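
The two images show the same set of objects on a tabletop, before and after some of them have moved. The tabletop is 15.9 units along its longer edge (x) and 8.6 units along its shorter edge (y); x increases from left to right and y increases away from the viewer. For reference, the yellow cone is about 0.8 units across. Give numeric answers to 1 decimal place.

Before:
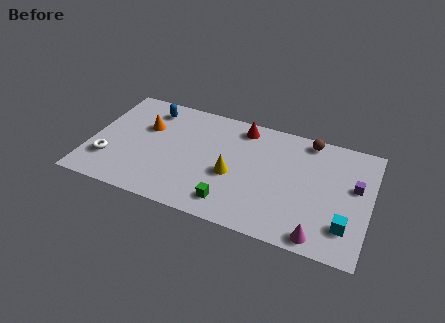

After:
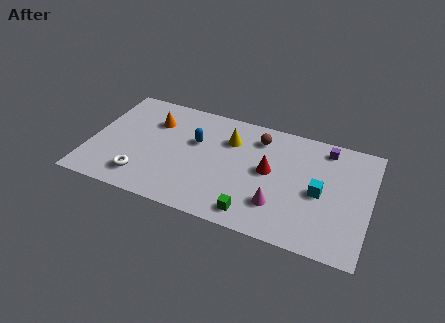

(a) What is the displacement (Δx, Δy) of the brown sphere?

(-2.8, -0.8)

The brown sphere started near (12.2, 7.7) and ended near (9.4, 6.9).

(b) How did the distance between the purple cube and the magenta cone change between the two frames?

+1.1

Before: roughly 4.5 units apart; after: 5.6. That's 1.1 units further apart.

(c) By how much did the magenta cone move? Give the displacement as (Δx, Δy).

(-2.4, 1.4)

From the two frames, the magenta cone sits at roughly (13.3, 0.9) before and (10.9, 2.3) after.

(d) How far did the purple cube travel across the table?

2.9

From (15.0, 5.1) to (13.2, 7.4), the purple cube covered √(1.8² + 2.3²) ≈ 2.9 units.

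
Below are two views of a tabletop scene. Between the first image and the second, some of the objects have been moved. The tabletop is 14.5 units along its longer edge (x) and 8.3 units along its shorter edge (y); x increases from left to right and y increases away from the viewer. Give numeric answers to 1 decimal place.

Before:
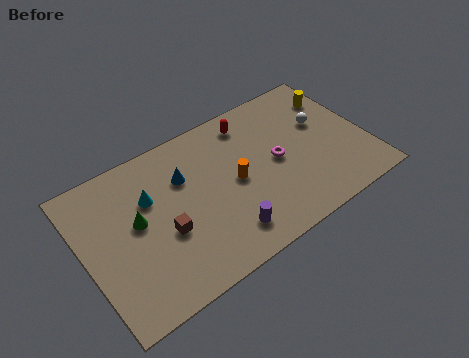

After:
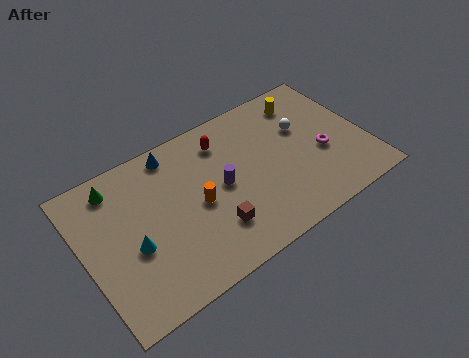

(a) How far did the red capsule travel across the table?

1.6

The red capsule was near (9.0, 7.0) before and (7.5, 6.6) after, so it travelled √(1.5² + 0.4²) ≈ 1.6 units.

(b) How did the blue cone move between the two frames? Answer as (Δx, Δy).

(-0.3, 1.6)

The blue cone started near (5.3, 5.7) and ended near (5.0, 7.3).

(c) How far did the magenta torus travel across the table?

2.4

From (9.9, 4.1) to (12.2, 3.4), the magenta torus covered √(2.3² + 0.7²) ≈ 2.4 units.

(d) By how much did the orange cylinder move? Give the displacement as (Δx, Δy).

(-2.0, -0.2)

The orange cylinder started near (7.7, 4.1) and ended near (5.7, 3.9).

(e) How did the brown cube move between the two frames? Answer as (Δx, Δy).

(2.3, -1.1)

The brown cube was at about (3.9, 3.3) and moved to about (6.2, 2.2).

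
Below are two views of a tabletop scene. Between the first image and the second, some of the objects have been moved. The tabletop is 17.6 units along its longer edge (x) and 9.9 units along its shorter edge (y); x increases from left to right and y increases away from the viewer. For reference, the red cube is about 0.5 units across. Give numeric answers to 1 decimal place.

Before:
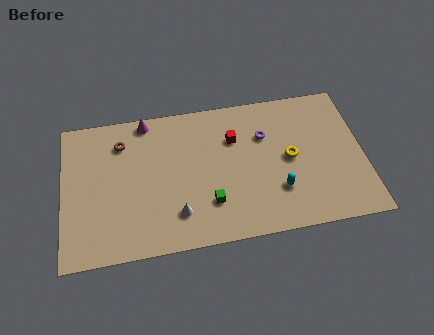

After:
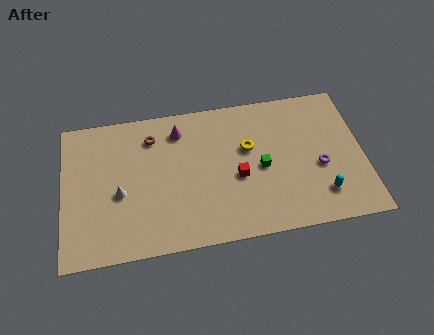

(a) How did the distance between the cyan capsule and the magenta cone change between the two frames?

+0.3

The distance was about 9.7 in the first image and 10.0 in the second, so they moved 0.3 units further apart.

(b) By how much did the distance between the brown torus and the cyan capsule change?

+1.0

The distance was about 10.2 in the first image and 11.2 in the second, so they moved 1.0 units further apart.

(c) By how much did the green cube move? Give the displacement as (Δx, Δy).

(3.1, 1.9)

The green cube was at about (8.5, 2.7) and moved to about (11.6, 4.6).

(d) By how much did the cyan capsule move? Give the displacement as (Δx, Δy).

(2.5, -0.7)

The cyan capsule was at about (12.5, 2.9) and moved to about (15.0, 2.2).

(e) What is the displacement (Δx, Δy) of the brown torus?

(1.8, 0.1)

The brown torus was at about (3.5, 7.7) and moved to about (5.3, 7.8).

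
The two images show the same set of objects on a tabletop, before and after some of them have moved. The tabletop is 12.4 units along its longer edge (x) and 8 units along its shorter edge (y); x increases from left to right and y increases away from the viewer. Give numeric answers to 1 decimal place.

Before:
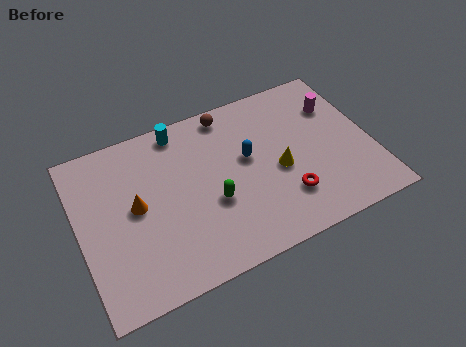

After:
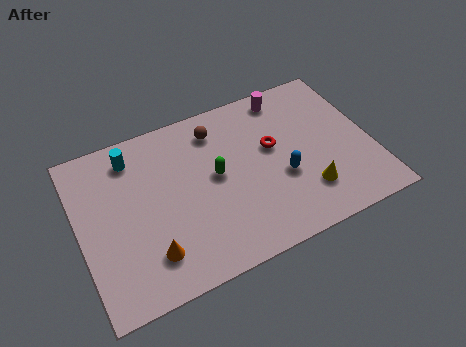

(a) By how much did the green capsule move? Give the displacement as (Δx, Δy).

(0.3, 1.2)

The green capsule started near (5.5, 3.1) and ended near (5.8, 4.3).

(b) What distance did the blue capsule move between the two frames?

2.0

The blue capsule was near (7.2, 4.6) before and (8.5, 3.1) after, so it travelled √(1.3² + 1.5²) ≈ 2.0 units.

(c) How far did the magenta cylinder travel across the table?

2.4

From (11.2, 5.7) to (9.2, 7.0), the magenta cylinder covered √(2.0² + 1.3²) ≈ 2.4 units.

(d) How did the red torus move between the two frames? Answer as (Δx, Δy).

(-0.2, 2.6)

The red torus was at about (8.5, 2.1) and moved to about (8.3, 4.7).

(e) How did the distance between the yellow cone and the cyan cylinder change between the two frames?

+3.1

The distance was about 5.2 in the first image and 8.3 in the second, so they moved 3.1 units further apart.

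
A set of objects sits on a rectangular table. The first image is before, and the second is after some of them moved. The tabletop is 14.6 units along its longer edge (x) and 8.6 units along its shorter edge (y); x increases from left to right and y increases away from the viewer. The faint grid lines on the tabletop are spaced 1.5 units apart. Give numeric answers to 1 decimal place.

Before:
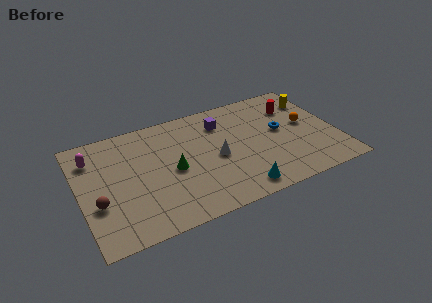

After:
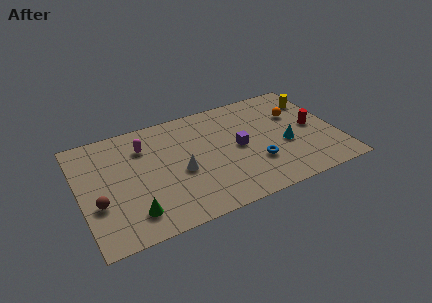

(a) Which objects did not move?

the brown sphere and the yellow cylinder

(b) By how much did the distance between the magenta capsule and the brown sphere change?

+0.9

Before: roughly 3.5 units apart; after: 4.4. That's 0.9 units further apart.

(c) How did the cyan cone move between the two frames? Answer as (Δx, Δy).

(3.0, 2.4)

The cyan cone was at about (8.6, 1.1) and moved to about (11.6, 3.5).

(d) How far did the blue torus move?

2.6

From (11.5, 4.7) to (9.8, 2.7), the blue torus covered √(1.7² + 2.0²) ≈ 2.6 units.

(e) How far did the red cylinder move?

2.2

The red cylinder was near (12.5, 6.3) before and (13.3, 4.3) after, so it travelled √(0.8² + 2.0²) ≈ 2.2 units.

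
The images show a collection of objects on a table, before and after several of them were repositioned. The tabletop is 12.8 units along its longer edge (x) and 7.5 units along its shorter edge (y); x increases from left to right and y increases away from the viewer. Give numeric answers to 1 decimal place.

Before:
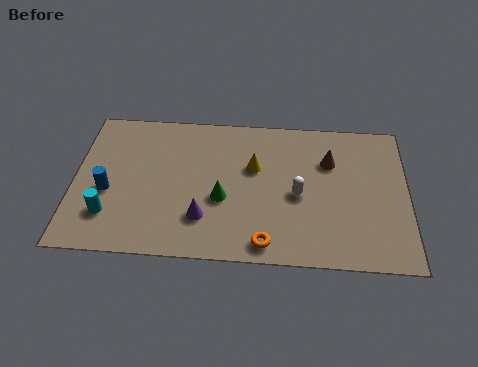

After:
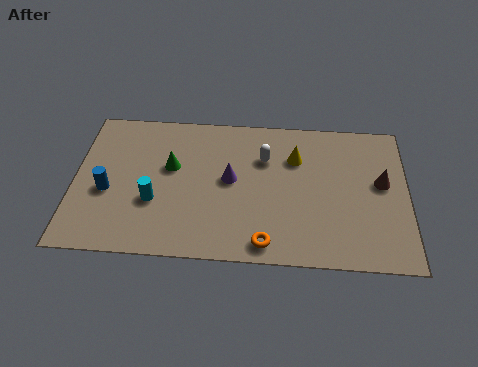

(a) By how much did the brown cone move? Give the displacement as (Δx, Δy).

(2.0, -1.0)

The brown cone started near (9.8, 5.2) and ended near (11.8, 4.2).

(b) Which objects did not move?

the orange torus and the blue cylinder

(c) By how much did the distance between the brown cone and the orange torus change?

+0.6

Before: roughly 4.9 units apart; after: 5.5. That's 0.6 units further apart.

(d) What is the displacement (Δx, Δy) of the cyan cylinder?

(1.7, 0.8)

The cyan cylinder started near (1.4, 1.9) and ended near (3.1, 2.7).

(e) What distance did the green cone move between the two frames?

2.5

From (5.7, 3.0) to (3.7, 4.5), the green cone covered √(2.0² + 1.5²) ≈ 2.5 units.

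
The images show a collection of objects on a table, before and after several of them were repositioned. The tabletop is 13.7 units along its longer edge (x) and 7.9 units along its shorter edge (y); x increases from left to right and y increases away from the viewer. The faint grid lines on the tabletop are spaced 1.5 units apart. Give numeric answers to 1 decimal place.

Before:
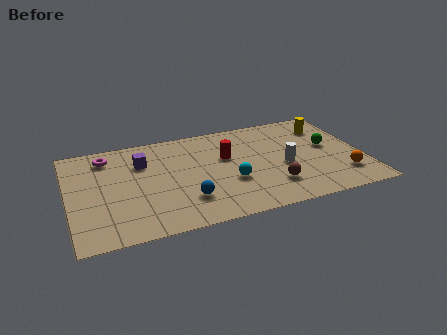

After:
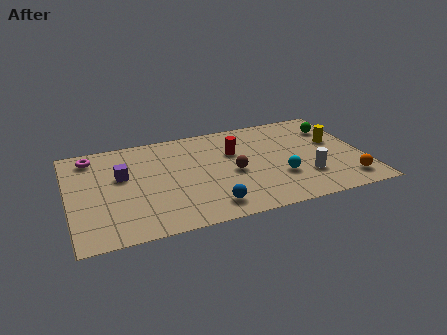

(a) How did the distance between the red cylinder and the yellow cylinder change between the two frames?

-0.3

They were about 5.0 units apart before and 4.7 after — 0.3 units closer together.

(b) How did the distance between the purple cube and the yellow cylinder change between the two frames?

+1.2

They were about 8.8 units apart before and 10.0 after — 1.2 units further apart.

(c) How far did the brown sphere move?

2.3

The brown sphere was near (9.3, 2.0) before and (7.6, 3.6) after, so it travelled √(1.7² + 1.6²) ≈ 2.3 units.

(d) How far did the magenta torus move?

0.7

From (1.9, 6.5) to (1.2, 6.7), the magenta torus covered √(0.7² + 0.2²) ≈ 0.7 units.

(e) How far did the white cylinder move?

1.4

The white cylinder moved from about (10.0, 3.4) to (10.9, 2.3), a distance of √(0.9² + 1.1²) ≈ 1.4.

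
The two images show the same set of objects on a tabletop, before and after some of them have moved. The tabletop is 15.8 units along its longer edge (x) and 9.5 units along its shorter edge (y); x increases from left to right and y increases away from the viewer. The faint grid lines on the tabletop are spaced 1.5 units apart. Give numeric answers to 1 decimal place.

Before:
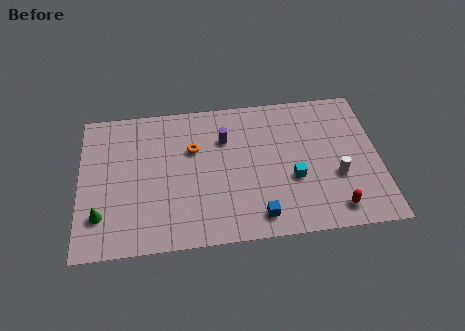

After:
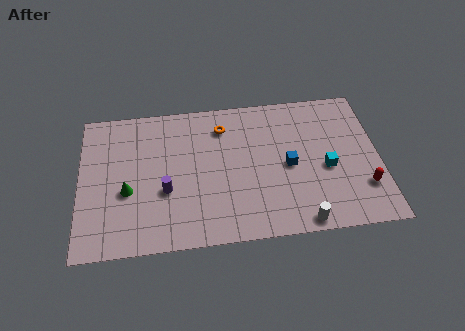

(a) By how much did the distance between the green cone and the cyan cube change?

+0.3

They were about 10.2 units apart before and 10.5 after — 0.3 units further apart.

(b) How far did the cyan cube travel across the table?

1.9

The cyan cube moved from about (11.2, 3.6) to (13.0, 4.1), a distance of √(1.8² + 0.5²) ≈ 1.9.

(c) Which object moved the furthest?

the purple cylinder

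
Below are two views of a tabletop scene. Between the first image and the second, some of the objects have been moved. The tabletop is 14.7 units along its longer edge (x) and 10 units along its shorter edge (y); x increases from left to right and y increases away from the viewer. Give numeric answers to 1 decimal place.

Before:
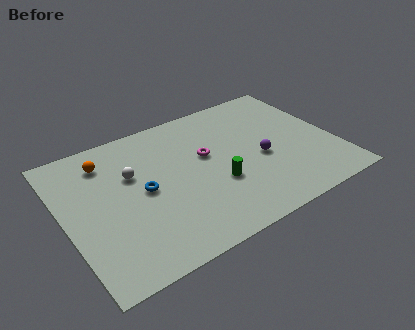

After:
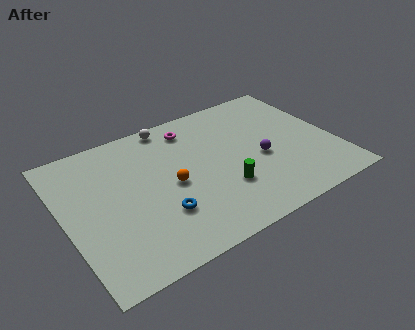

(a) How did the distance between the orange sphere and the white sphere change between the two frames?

+2.4

Before: roughly 2.0 units apart; after: 4.4. That's 2.4 units further apart.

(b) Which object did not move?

the purple sphere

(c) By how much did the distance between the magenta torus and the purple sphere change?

+1.9

They were about 3.2 units apart before and 5.1 after — 1.9 units further apart.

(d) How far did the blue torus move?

2.1

From (4.2, 5.0) to (4.8, 3.0), the blue torus covered √(0.6² + 2.0²) ≈ 2.1 units.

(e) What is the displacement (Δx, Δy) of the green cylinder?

(0.3, -0.5)

From the two frames, the green cylinder sits at roughly (8.0, 3.6) before and (8.3, 3.1) after.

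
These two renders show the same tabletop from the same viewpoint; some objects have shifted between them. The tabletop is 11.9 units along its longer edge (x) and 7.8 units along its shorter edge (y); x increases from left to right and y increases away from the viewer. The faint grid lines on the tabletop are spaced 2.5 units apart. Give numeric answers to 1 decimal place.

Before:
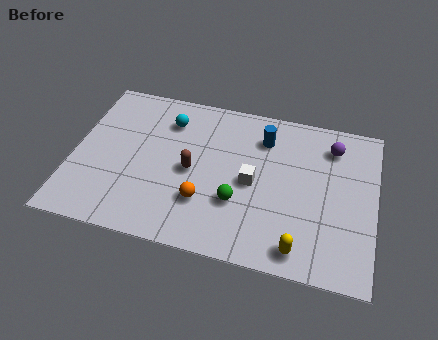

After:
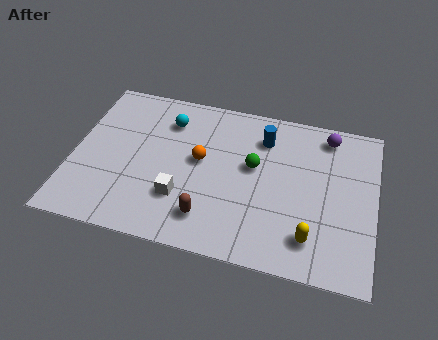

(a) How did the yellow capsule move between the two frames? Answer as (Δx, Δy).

(0.4, 0.6)

From the two frames, the yellow capsule sits at roughly (9.1, 1.0) before and (9.5, 1.6) after.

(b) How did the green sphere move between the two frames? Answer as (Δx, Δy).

(0.5, 1.9)

From the two frames, the green sphere sits at roughly (6.6, 2.6) before and (7.1, 4.5) after.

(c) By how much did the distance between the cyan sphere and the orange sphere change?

-1.9

The distance was about 4.1 in the first image and 2.2 in the second, so they moved 1.9 units closer together.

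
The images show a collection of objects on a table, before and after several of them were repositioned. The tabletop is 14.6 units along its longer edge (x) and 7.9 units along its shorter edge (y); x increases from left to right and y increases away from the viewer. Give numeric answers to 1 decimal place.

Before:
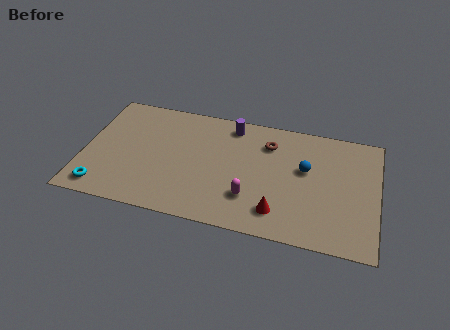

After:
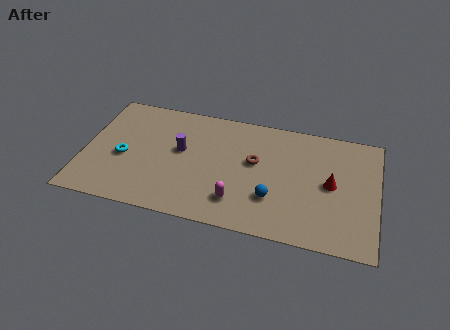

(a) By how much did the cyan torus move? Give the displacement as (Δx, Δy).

(0.9, 2.3)

The cyan torus started near (1.1, 1.1) and ended near (2.0, 3.4).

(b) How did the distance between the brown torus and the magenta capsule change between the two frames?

-1.0

They were about 3.9 units apart before and 2.9 after — 1.0 units closer together.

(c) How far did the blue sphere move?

2.7

From (11.0, 4.7) to (9.5, 2.4), the blue sphere covered √(1.5² + 2.3²) ≈ 2.7 units.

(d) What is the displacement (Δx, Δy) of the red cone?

(2.5, 2.4)

The red cone was at about (9.8, 1.6) and moved to about (12.3, 4.0).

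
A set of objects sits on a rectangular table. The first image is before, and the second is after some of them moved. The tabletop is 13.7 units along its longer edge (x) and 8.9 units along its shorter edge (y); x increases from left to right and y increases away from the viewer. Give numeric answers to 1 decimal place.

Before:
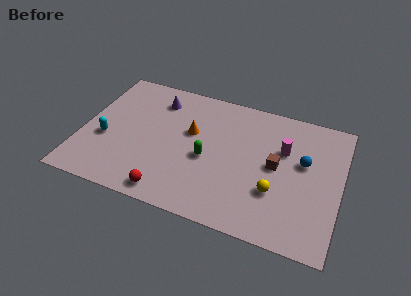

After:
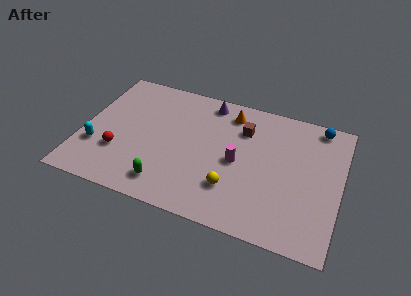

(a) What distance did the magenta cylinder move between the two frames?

2.8

From (10.6, 5.8) to (8.3, 4.2), the magenta cylinder covered √(2.3² + 1.6²) ≈ 2.8 units.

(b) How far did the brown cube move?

2.7

The brown cube was near (10.3, 4.6) before and (8.4, 6.5) after, so it travelled √(1.9² + 1.9²) ≈ 2.7 units.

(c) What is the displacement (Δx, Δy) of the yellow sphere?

(-2.2, -0.5)

The yellow sphere started near (10.4, 2.9) and ended near (8.2, 2.4).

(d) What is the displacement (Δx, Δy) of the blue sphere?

(0.6, 2.7)

The blue sphere was at about (11.7, 5.3) and moved to about (12.3, 8.0).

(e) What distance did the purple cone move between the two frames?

2.8

The purple cone was near (3.7, 7.1) before and (6.4, 7.8) after, so it travelled √(2.7² + 0.7²) ≈ 2.8 units.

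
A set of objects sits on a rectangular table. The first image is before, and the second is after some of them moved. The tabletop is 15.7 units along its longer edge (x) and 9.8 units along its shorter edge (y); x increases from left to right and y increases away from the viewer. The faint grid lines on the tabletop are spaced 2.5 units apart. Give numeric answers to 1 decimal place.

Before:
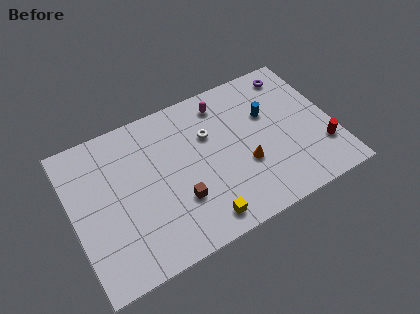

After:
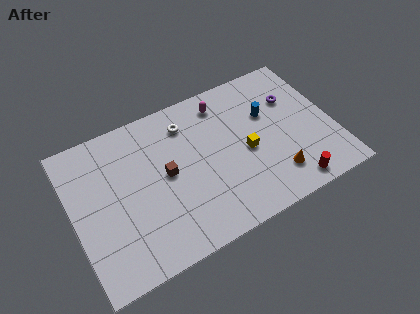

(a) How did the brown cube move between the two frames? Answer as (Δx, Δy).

(-0.5, 2.0)

From the two frames, the brown cube sits at roughly (6.1, 3.1) before and (5.6, 5.1) after.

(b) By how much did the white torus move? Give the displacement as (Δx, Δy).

(-1.2, 1.3)

The white torus was at about (8.4, 6.5) and moved to about (7.2, 7.8).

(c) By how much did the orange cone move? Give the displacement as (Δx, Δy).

(1.6, -1.5)

The orange cone was at about (10.2, 3.6) and moved to about (11.8, 2.1).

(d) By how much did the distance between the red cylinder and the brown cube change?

-0.6

The distance was about 8.7 in the first image and 8.1 in the second, so they moved 0.6 units closer together.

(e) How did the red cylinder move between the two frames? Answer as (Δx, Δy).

(-2.2, -1.6)

From the two frames, the red cylinder sits at roughly (14.8, 2.7) before and (12.6, 1.1) after.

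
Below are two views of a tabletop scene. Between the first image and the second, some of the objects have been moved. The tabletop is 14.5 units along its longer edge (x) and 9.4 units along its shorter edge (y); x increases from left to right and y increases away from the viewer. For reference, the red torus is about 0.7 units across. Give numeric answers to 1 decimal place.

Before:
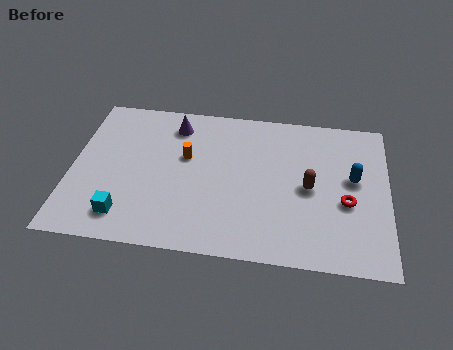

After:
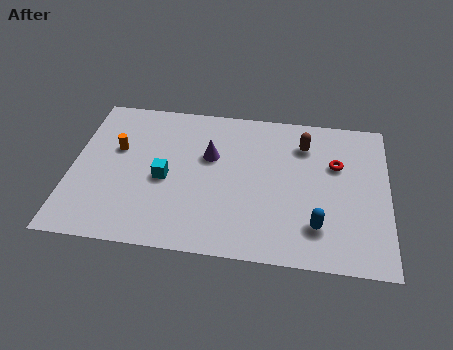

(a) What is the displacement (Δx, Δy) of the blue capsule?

(-1.6, -3.1)

The blue capsule was at about (12.9, 5.3) and moved to about (11.3, 2.2).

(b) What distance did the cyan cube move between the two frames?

3.0

The cyan cube was near (2.6, 1.7) before and (4.3, 4.2) after, so it travelled √(1.7² + 2.5²) ≈ 3.0 units.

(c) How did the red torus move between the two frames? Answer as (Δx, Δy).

(-0.5, 2.3)

From the two frames, the red torus sits at roughly (12.6, 3.8) before and (12.1, 6.1) after.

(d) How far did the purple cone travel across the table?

2.5

From (4.6, 7.7) to (6.3, 5.9), the purple cone covered √(1.7² + 1.8²) ≈ 2.5 units.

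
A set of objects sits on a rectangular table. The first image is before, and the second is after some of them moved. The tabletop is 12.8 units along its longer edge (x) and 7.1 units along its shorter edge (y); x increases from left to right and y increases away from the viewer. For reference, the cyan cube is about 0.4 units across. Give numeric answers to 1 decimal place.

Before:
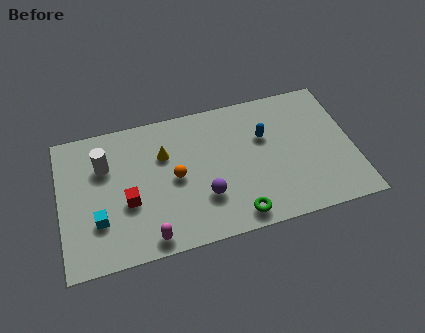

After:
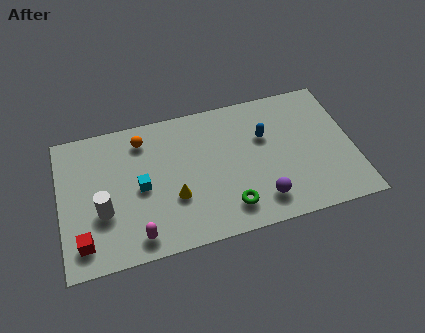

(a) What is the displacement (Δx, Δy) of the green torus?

(-0.3, 0.5)

The green torus was at about (7.5, 0.9) and moved to about (7.2, 1.4).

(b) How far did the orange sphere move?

2.6

From (5.0, 3.5) to (3.7, 5.8), the orange sphere covered √(1.3² + 2.3²) ≈ 2.6 units.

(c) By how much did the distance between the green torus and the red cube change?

+1.3

Before: roughly 5.0 units apart; after: 6.3. That's 1.3 units further apart.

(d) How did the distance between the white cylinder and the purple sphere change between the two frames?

+1.9

They were about 5.0 units apart before and 6.9 after — 1.9 units further apart.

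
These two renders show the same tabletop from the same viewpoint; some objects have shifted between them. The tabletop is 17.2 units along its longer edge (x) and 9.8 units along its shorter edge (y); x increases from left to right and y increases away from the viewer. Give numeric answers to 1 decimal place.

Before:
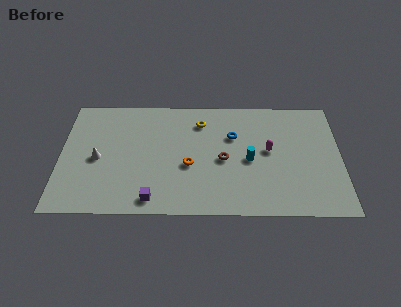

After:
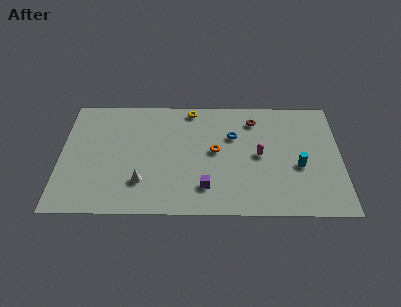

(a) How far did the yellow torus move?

1.3

From (8.6, 7.7) to (8.0, 8.8), the yellow torus covered √(0.6² + 1.1²) ≈ 1.3 units.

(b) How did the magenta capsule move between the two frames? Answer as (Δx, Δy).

(-0.6, -0.4)

The magenta capsule was at about (12.8, 5.3) and moved to about (12.2, 4.9).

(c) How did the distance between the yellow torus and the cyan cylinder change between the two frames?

+3.8

Before: roughly 4.4 units apart; after: 8.2. That's 3.8 units further apart.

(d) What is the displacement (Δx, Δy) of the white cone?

(2.7, -1.9)

From the two frames, the white cone sits at roughly (2.3, 4.5) before and (5.0, 2.6) after.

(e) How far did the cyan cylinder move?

3.0

From (11.6, 4.5) to (14.6, 4.0), the cyan cylinder covered √(3.0² + 0.5²) ≈ 3.0 units.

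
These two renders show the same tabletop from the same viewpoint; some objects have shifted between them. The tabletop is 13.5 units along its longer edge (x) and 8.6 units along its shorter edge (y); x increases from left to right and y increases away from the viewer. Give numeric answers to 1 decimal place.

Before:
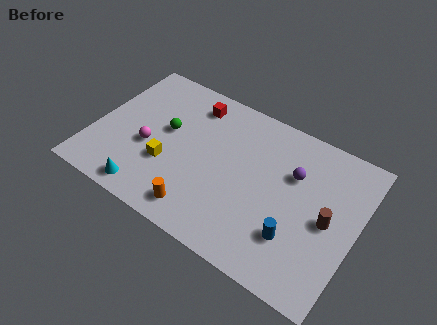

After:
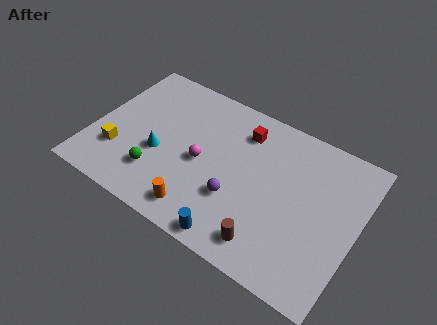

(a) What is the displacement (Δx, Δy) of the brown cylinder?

(-2.6, -2.7)

The brown cylinder was at about (12.1, 4.1) and moved to about (9.5, 1.4).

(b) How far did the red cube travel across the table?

2.7

The red cube moved from about (4.6, 7.1) to (7.3, 6.8), a distance of √(2.7² + 0.3²) ≈ 2.7.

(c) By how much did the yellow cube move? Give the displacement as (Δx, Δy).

(-2.5, -0.5)

From the two frames, the yellow cube sits at roughly (4.0, 3.0) before and (1.5, 2.5) after.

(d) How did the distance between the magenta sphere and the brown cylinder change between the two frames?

-4.5

Before: roughly 9.2 units apart; after: 4.7. That's 4.5 units closer together.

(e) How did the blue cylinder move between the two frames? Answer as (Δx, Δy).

(-2.8, -1.6)

The blue cylinder was at about (10.7, 2.4) and moved to about (7.9, 0.8).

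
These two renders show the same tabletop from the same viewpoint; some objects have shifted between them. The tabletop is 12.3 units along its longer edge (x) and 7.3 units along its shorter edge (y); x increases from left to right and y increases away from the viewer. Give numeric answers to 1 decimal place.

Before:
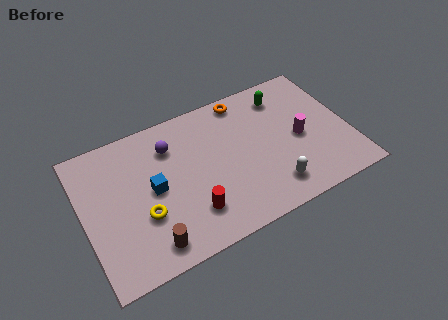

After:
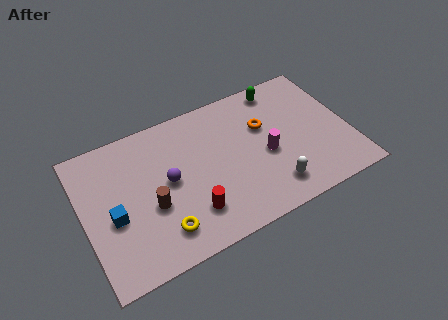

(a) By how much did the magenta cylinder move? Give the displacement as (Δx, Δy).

(-1.6, -0.2)

From the two frames, the magenta cylinder sits at roughly (10.0, 3.4) before and (8.4, 3.2) after.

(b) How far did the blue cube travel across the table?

2.0

The blue cube moved from about (3.2, 3.7) to (1.3, 3.1), a distance of √(1.9² + 0.6²) ≈ 2.0.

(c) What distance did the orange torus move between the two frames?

1.9

The orange torus moved from about (7.8, 6.5) to (8.5, 4.7), a distance of √(0.7² + 1.8²) ≈ 1.9.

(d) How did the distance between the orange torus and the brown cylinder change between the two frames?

-1.6

The distance was about 7.4 in the first image and 5.8 in the second, so they moved 1.6 units closer together.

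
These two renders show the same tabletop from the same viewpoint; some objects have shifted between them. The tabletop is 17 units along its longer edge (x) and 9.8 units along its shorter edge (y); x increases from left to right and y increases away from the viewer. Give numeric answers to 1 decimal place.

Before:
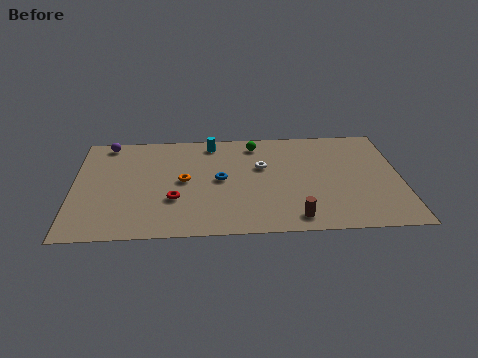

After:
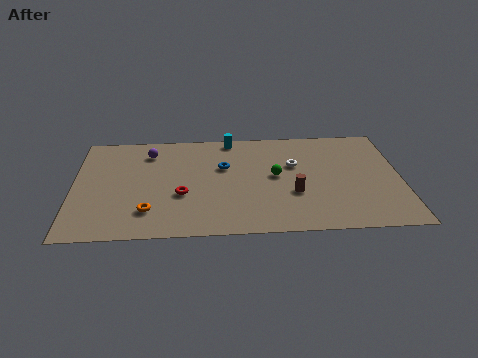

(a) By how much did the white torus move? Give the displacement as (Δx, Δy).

(1.7, 0.1)

From the two frames, the white torus sits at roughly (9.8, 6.1) before and (11.5, 6.2) after.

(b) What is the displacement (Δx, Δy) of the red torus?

(0.4, 0.4)

The red torus started near (5.2, 3.3) and ended near (5.6, 3.7).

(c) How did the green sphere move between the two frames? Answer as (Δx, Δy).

(1.0, -3.1)

From the two frames, the green sphere sits at roughly (9.5, 8.3) before and (10.5, 5.2) after.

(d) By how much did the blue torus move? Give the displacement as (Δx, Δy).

(0.2, 1.2)

The blue torus started near (7.6, 5.0) and ended near (7.8, 6.2).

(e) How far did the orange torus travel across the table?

3.2

The orange torus moved from about (5.7, 5.0) to (3.9, 2.3), a distance of √(1.8² + 2.7²) ≈ 3.2.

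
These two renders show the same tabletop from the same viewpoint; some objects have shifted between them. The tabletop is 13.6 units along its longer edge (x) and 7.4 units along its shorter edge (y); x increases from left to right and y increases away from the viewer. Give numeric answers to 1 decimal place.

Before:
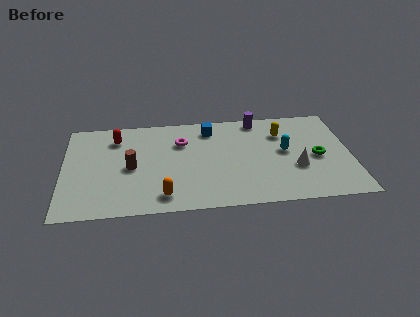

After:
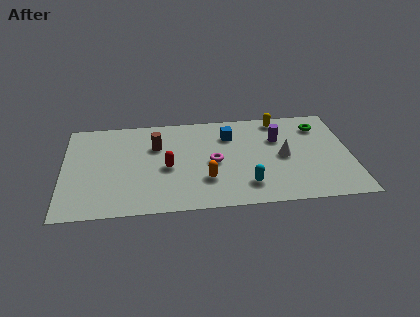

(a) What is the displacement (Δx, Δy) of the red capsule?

(2.4, -2.5)

The red capsule started near (2.5, 5.8) and ended near (4.9, 3.3).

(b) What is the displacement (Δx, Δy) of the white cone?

(-0.6, 0.9)

The white cone was at about (11.0, 2.7) and moved to about (10.4, 3.6).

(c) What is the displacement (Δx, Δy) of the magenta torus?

(1.5, -1.7)

The magenta torus was at about (5.6, 5.2) and moved to about (7.1, 3.5).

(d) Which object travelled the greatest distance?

the red capsule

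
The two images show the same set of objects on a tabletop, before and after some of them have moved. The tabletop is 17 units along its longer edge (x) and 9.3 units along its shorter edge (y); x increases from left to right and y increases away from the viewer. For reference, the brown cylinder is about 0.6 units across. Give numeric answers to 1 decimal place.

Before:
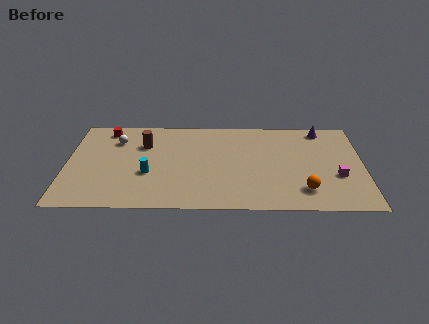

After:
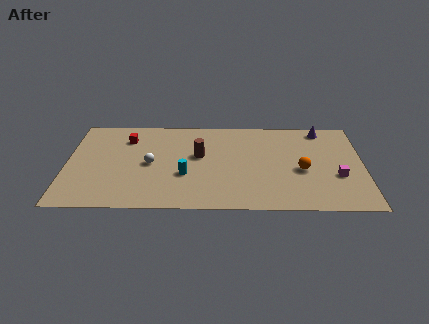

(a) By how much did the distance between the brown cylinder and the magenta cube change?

-3.4

They were about 11.5 units apart before and 8.1 after — 3.4 units closer together.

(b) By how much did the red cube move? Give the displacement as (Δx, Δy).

(1.2, -0.9)

The red cube started near (2.2, 8.0) and ended near (3.4, 7.1).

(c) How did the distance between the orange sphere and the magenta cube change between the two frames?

-0.3

The distance was about 2.4 in the first image and 2.1 in the second, so they moved 0.3 units closer together.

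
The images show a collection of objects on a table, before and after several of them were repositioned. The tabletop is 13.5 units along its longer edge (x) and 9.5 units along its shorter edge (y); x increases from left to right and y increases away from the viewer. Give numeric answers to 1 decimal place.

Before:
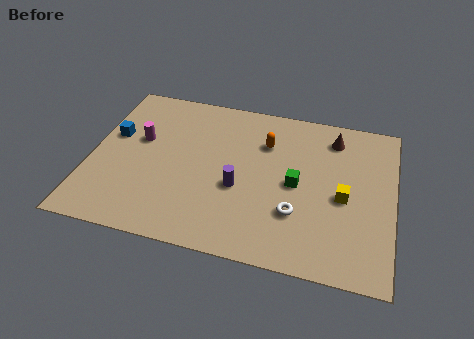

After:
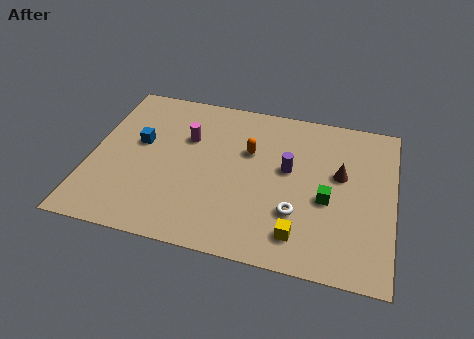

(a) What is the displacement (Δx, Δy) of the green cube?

(1.4, -0.6)

The green cube started near (9.2, 4.6) and ended near (10.6, 4.0).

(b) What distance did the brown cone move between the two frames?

2.2

The brown cone was near (10.7, 7.8) before and (11.1, 5.6) after, so it travelled √(0.4² + 2.2²) ≈ 2.2 units.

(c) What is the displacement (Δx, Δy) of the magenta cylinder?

(2.1, 0.6)

From the two frames, the magenta cylinder sits at roughly (2.1, 5.7) before and (4.2, 6.3) after.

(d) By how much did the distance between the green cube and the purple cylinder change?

-0.3

They were about 2.6 units apart before and 2.3 after — 0.3 units closer together.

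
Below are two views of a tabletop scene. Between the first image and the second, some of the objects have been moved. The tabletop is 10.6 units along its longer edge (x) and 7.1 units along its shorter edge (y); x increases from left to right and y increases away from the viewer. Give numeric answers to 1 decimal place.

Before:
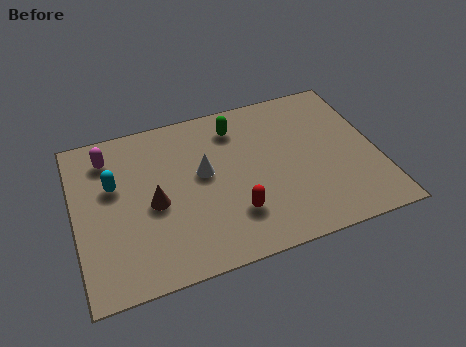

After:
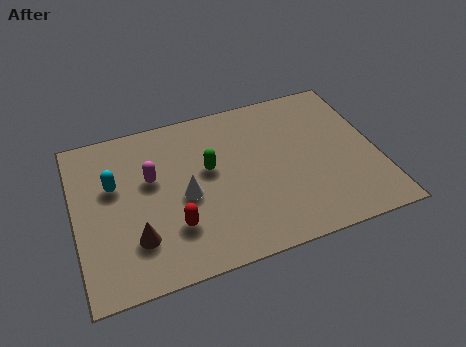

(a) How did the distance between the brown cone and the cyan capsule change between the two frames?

+0.8

They were about 1.8 units apart before and 2.6 after — 0.8 units further apart.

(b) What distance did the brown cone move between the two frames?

1.5

The brown cone moved from about (2.7, 3.2) to (2.0, 1.9), a distance of √(0.7² + 1.3²) ≈ 1.5.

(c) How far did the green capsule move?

1.9

From (5.8, 5.7) to (4.7, 4.1), the green capsule covered √(1.1² + 1.6²) ≈ 1.9 units.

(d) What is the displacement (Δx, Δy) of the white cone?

(-0.7, -0.8)

The white cone was at about (4.5, 4.0) and moved to about (3.8, 3.2).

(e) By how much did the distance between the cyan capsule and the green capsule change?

-1.3

The distance was about 4.6 in the first image and 3.3 in the second, so they moved 1.3 units closer together.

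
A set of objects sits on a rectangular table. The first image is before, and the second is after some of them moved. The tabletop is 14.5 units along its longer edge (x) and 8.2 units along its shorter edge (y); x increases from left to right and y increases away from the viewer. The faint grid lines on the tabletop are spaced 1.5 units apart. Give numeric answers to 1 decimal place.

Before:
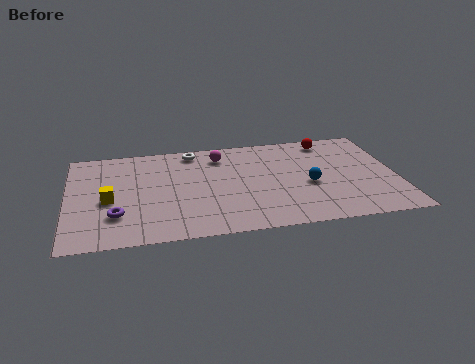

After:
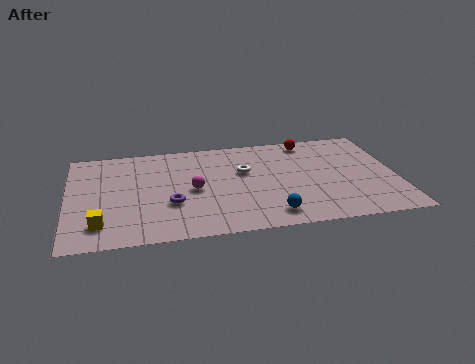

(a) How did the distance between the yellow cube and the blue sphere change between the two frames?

-1.4

The distance was about 8.8 in the first image and 7.4 in the second, so they moved 1.4 units closer together.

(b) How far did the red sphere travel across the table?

0.9

From (11.7, 7.1) to (10.8, 7.2), the red sphere covered √(0.9² + 0.1²) ≈ 0.9 units.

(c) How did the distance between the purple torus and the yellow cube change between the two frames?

+2.0

They were about 1.3 units apart before and 3.3 after — 2.0 units further apart.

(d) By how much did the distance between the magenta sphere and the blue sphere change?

-0.7

They were about 4.9 units apart before and 4.2 after — 0.7 units closer together.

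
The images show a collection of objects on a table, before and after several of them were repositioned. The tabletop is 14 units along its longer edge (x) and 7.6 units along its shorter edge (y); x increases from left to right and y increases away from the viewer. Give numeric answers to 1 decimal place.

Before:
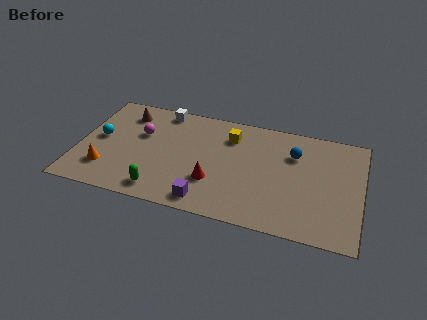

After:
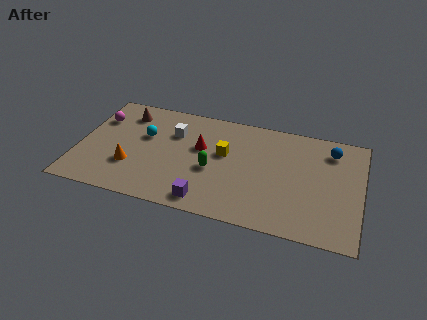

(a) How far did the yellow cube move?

1.3

The yellow cube was near (7.4, 5.8) before and (7.2, 4.5) after, so it travelled √(0.2² + 1.3²) ≈ 1.3 units.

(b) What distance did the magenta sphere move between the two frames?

2.3

The magenta sphere moved from about (3.0, 4.8) to (0.8, 5.4), a distance of √(2.2² + 0.6²) ≈ 2.3.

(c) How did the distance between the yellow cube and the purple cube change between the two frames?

-1.3

The distance was about 4.9 in the first image and 3.6 in the second, so they moved 1.3 units closer together.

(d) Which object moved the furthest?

the green capsule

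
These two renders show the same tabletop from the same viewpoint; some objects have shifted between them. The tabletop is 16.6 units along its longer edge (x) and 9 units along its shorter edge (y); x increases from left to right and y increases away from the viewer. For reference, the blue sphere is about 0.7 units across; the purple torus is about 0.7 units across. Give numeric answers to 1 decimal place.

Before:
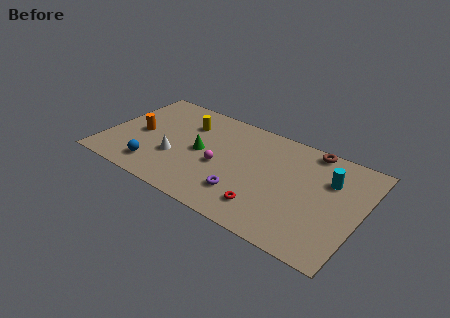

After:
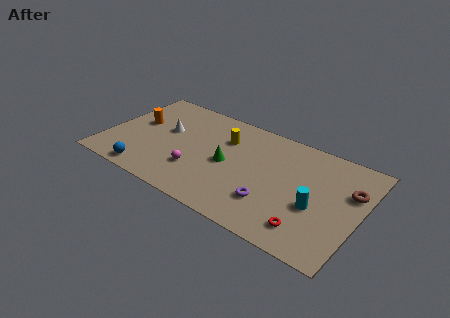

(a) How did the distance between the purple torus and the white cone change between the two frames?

+3.2

Before: roughly 4.8 units apart; after: 8.0. That's 3.2 units further apart.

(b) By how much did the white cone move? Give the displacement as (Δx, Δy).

(-1.0, 2.1)

From the two frames, the white cone sits at roughly (4.7, 3.2) before and (3.7, 5.3) after.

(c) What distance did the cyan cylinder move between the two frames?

2.6

The cyan cylinder was near (14.4, 6.2) before and (13.9, 3.6) after, so it travelled √(0.5² + 2.6²) ≈ 2.6 units.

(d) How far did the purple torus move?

1.8

From (9.4, 2.3) to (11.2, 2.5), the purple torus covered √(1.8² + 0.2²) ≈ 1.8 units.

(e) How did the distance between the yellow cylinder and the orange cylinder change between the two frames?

+2.2

They were about 3.6 units apart before and 5.8 after — 2.2 units further apart.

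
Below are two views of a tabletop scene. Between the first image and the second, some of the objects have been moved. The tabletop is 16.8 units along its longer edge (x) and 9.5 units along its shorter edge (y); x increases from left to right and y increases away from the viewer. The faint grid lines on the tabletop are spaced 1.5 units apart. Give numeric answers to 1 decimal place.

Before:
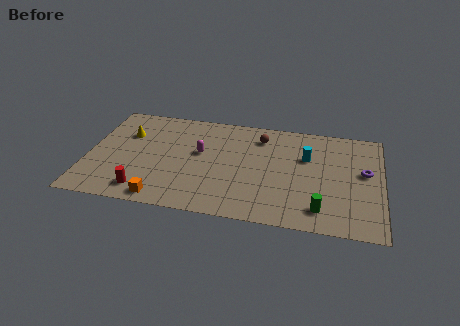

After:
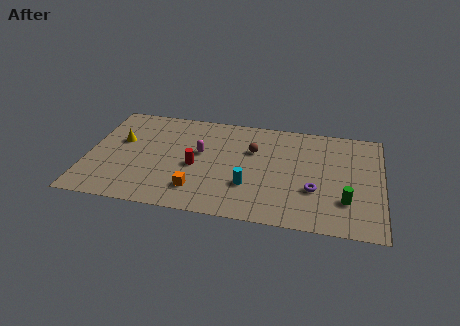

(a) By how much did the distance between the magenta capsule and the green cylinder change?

+0.9

Before: roughly 8.0 units apart; after: 8.9. That's 0.9 units further apart.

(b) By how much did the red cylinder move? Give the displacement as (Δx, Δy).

(2.8, 2.7)

From the two frames, the red cylinder sits at roughly (3.4, 1.5) before and (6.2, 4.2) after.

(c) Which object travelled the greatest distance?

the cyan cylinder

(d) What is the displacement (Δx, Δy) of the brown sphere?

(-0.4, -1.3)

The brown sphere started near (9.8, 7.6) and ended near (9.4, 6.3).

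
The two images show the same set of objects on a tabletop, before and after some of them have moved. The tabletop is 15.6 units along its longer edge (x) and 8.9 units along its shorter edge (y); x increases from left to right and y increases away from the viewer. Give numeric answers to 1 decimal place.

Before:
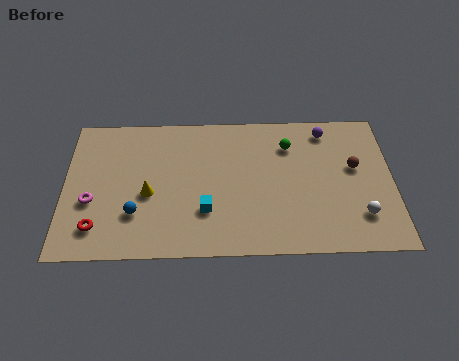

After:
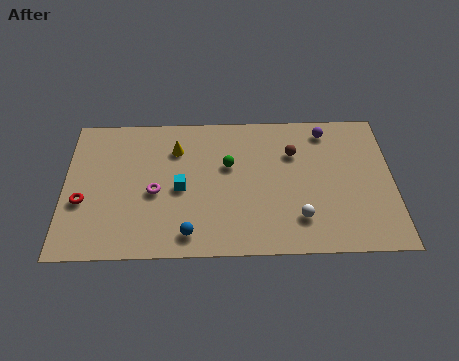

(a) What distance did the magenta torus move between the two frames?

3.0

The magenta torus moved from about (1.3, 3.4) to (4.3, 3.9), a distance of √(3.0² + 0.5²) ≈ 3.0.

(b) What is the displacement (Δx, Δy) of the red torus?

(-0.7, 1.6)

The red torus was at about (1.6, 1.8) and moved to about (0.9, 3.4).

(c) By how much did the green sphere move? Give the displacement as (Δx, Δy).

(-2.9, -1.2)

The green sphere started near (10.7, 6.7) and ended near (7.8, 5.5).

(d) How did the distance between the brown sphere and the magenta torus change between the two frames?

-5.6

They were about 12.6 units apart before and 7.0 after — 5.6 units closer together.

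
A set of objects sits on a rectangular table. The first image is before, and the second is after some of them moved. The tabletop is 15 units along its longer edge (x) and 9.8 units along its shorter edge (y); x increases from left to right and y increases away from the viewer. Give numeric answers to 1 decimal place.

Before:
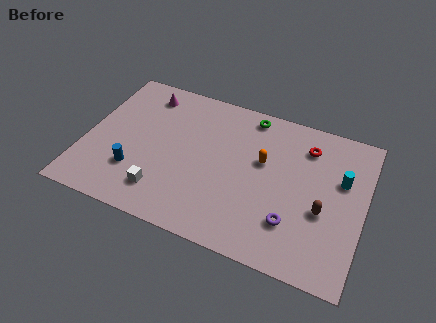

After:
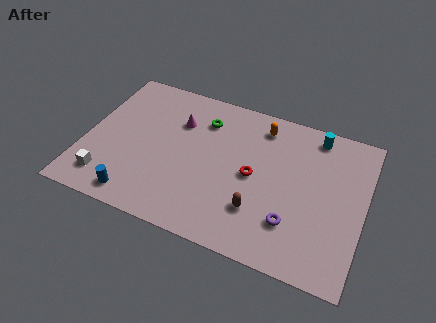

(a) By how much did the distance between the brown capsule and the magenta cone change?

-4.6

They were about 11.0 units apart before and 6.4 after — 4.6 units closer together.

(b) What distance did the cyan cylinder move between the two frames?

2.9

The cyan cylinder was near (13.7, 6.2) before and (12.1, 8.6) after, so it travelled √(1.6² + 2.4²) ≈ 2.9 units.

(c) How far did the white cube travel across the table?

3.0

The white cube moved from about (4.5, 2.0) to (1.5, 1.8), a distance of √(3.0² + 0.2²) ≈ 3.0.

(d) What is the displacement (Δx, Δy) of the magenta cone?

(2.0, -1.3)

The magenta cone started near (2.8, 8.2) and ended near (4.8, 6.9).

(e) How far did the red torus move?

3.9

From (11.7, 7.7) to (9.1, 4.8), the red torus covered √(2.6² + 2.9²) ≈ 3.9 units.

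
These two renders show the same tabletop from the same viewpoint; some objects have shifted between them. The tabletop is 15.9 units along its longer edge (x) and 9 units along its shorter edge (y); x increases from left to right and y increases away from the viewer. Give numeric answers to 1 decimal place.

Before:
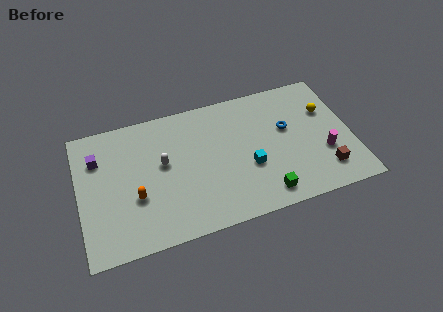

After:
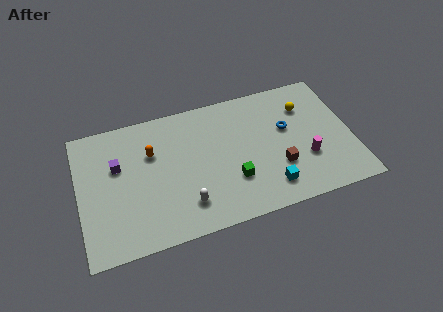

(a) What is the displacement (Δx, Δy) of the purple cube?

(1.1, -0.8)

The purple cube was at about (1.2, 6.5) and moved to about (2.3, 5.7).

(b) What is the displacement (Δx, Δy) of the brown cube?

(-2.6, 1.0)

The brown cube started near (14.1, 1.9) and ended near (11.5, 2.9).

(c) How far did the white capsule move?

3.3

From (4.9, 5.1) to (6.0, 2.0), the white capsule covered √(1.1² + 3.1²) ≈ 3.3 units.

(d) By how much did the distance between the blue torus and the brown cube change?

-1.4

Before: roughly 4.0 units apart; after: 2.6. That's 1.4 units closer together.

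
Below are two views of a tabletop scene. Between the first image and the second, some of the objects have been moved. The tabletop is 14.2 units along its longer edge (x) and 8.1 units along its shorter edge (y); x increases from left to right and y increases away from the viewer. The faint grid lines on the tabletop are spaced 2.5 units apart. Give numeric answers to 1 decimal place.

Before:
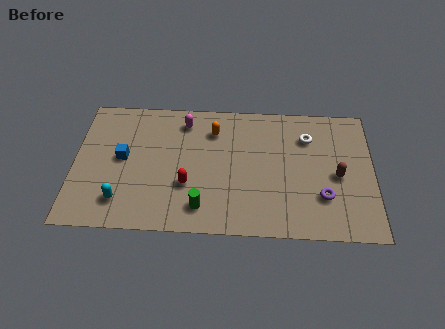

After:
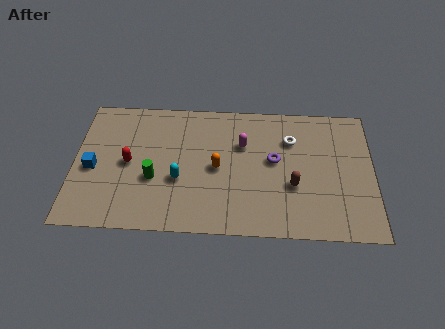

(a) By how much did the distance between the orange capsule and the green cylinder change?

-1.6

They were about 4.7 units apart before and 3.1 after — 1.6 units closer together.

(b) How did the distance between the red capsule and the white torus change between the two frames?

+1.4

They were about 6.5 units apart before and 7.9 after — 1.4 units further apart.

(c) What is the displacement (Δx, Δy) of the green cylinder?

(-2.3, 1.6)

The green cylinder was at about (6.1, 1.5) and moved to about (3.8, 3.1).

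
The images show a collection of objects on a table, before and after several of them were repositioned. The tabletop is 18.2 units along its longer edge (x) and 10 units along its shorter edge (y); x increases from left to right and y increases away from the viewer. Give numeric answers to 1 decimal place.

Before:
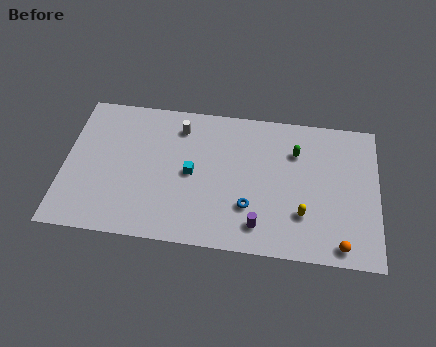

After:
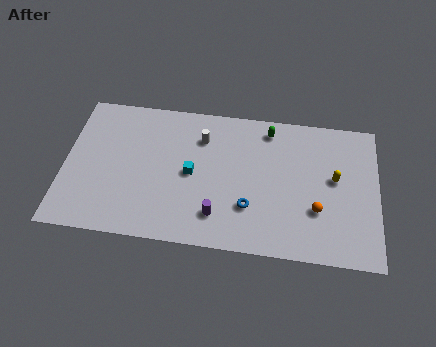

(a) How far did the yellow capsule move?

3.2

The yellow capsule moved from about (13.9, 2.9) to (15.7, 5.6), a distance of √(1.8² + 2.7²) ≈ 3.2.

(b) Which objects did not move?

the cyan cube and the blue torus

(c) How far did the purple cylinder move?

2.4

From (11.4, 1.8) to (9.0, 2.2), the purple cylinder covered √(2.4² + 0.4²) ≈ 2.4 units.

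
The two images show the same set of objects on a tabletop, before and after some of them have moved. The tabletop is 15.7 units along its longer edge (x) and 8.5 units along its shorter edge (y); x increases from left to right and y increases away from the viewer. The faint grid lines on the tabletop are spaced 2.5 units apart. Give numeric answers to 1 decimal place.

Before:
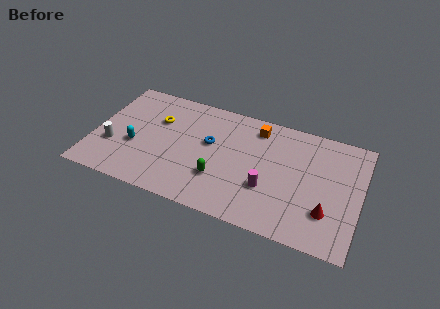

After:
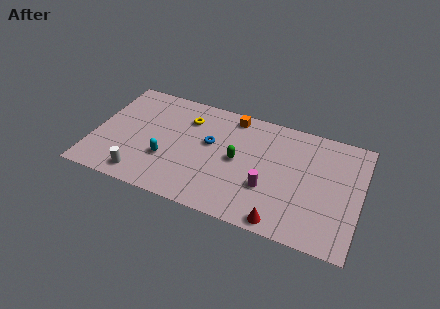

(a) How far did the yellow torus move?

1.8

From (3.6, 5.7) to (5.3, 6.4), the yellow torus covered √(1.7² + 0.7²) ≈ 1.8 units.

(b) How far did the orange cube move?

1.6

The orange cube moved from about (9.4, 7.1) to (7.9, 7.5), a distance of √(1.5² + 0.4²) ≈ 1.6.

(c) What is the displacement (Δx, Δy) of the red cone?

(-2.5, -1.6)

From the two frames, the red cone sits at roughly (13.9, 2.4) before and (11.4, 0.8) after.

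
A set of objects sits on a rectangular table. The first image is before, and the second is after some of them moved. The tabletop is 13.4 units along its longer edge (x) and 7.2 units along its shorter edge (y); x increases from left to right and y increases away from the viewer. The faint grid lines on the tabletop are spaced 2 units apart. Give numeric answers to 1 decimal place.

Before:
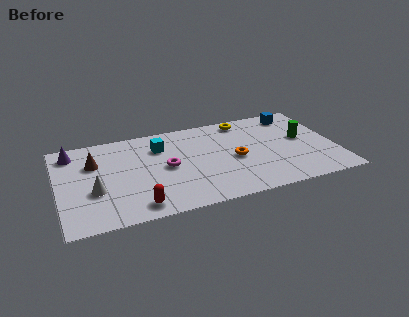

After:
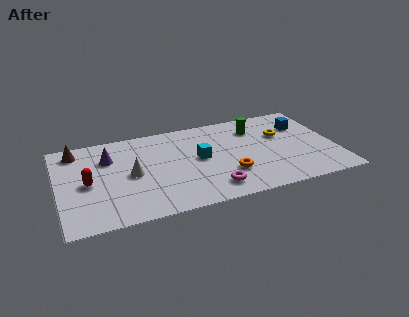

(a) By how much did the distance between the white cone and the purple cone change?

-1.5

Before: roughly 3.4 units apart; after: 1.9. That's 1.5 units closer together.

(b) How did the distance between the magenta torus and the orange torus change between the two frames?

-2.0

The distance was about 3.3 in the first image and 1.3 in the second, so they moved 2.0 units closer together.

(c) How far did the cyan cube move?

2.3

From (5.0, 5.3) to (6.8, 3.8), the cyan cube covered √(1.8² + 1.5²) ≈ 2.3 units.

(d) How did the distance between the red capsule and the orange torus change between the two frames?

+1.4

Before: roughly 5.4 units apart; after: 6.8. That's 1.4 units further apart.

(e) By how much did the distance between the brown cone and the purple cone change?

+0.3

Before: roughly 1.5 units apart; after: 1.8. That's 0.3 units further apart.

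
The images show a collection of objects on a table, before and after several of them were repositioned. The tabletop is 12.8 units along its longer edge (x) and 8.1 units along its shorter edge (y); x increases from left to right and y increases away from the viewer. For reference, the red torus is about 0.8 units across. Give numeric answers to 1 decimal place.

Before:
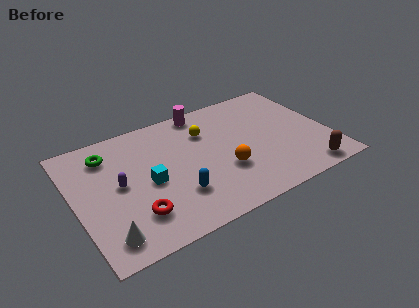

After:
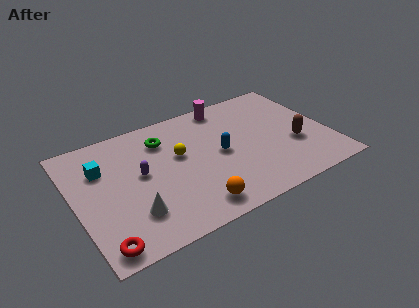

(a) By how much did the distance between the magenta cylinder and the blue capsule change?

-2.1

Before: roughly 5.4 units apart; after: 3.3. That's 2.1 units closer together.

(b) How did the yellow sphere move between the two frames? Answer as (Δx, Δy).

(-1.5, -1.0)

From the two frames, the yellow sphere sits at roughly (6.8, 5.8) before and (5.3, 4.8) after.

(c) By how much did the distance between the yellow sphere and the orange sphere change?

+0.6

Before: roughly 3.0 units apart; after: 3.6. That's 0.6 units further apart.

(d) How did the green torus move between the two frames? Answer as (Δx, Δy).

(2.8, -0.2)

From the two frames, the green torus sits at roughly (1.9, 6.4) before and (4.7, 6.2) after.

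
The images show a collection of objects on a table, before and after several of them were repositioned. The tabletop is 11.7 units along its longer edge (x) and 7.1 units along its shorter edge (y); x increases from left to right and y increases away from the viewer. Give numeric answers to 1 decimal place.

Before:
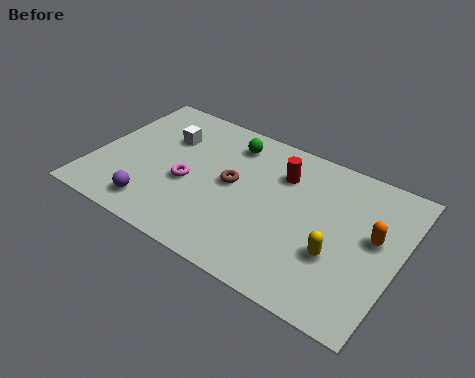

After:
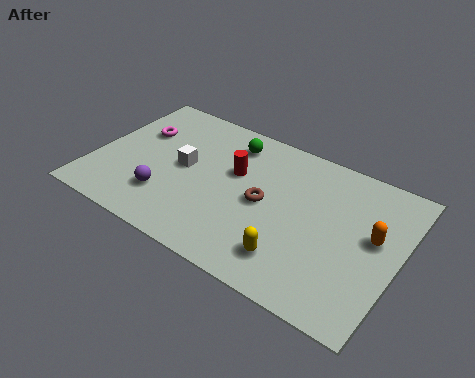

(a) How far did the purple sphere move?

0.8

The purple sphere moved from about (2.7, 1.2) to (3.0, 1.9), a distance of √(0.3² + 0.7²) ≈ 0.8.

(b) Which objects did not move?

the green sphere and the orange capsule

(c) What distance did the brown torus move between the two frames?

1.3

From (5.3, 3.8) to (6.6, 3.5), the brown torus covered √(1.3² + 0.3²) ≈ 1.3 units.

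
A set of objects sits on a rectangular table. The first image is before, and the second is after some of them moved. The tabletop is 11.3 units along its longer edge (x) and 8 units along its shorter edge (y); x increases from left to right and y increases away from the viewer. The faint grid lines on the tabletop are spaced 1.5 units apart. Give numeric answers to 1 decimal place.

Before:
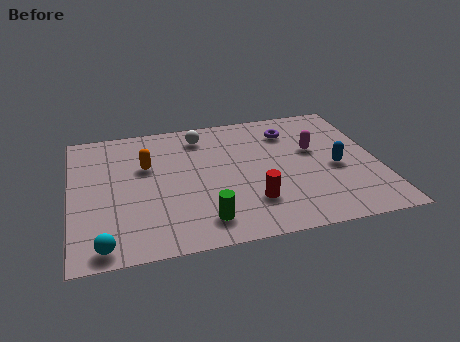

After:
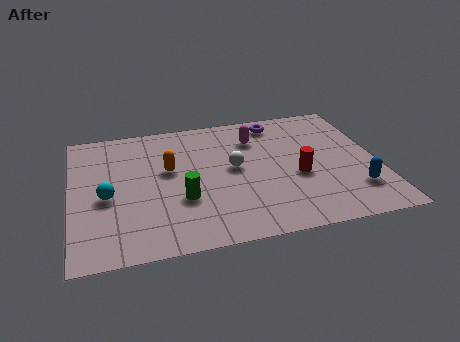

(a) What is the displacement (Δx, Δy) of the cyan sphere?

(0.2, 2.7)

The cyan sphere started near (1.1, 0.8) and ended near (1.3, 3.5).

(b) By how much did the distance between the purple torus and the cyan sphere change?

-1.6

They were about 8.9 units apart before and 7.3 after — 1.6 units closer together.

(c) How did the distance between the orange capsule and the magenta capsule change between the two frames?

-2.7

Before: roughly 6.2 units apart; after: 3.5. That's 2.7 units closer together.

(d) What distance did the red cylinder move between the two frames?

2.2

From (6.5, 2.1) to (8.3, 3.3), the red cylinder covered √(1.8² + 1.2²) ≈ 2.2 units.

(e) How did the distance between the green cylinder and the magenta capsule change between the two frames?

-1.2

The distance was about 5.5 in the first image and 4.3 in the second, so they moved 1.2 units closer together.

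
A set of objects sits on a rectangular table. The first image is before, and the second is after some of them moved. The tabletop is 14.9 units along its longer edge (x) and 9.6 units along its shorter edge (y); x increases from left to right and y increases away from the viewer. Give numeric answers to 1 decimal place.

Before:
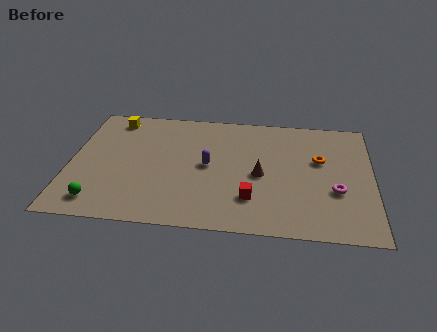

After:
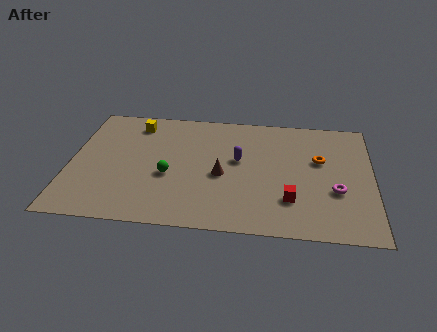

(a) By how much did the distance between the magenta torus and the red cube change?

-1.8

They were about 4.2 units apart before and 2.4 after — 1.8 units closer together.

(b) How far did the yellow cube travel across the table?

1.1

From (2.0, 8.3) to (3.1, 8.0), the yellow cube covered √(1.1² + 0.3²) ≈ 1.1 units.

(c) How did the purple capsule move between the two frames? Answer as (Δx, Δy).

(1.5, 0.6)

The purple capsule started near (6.8, 4.9) and ended near (8.3, 5.5).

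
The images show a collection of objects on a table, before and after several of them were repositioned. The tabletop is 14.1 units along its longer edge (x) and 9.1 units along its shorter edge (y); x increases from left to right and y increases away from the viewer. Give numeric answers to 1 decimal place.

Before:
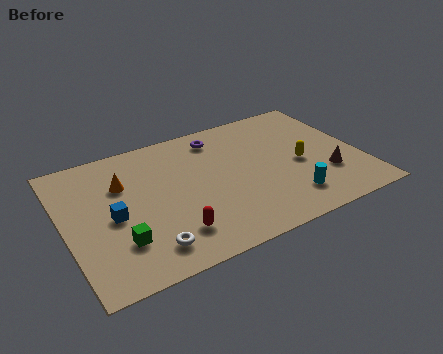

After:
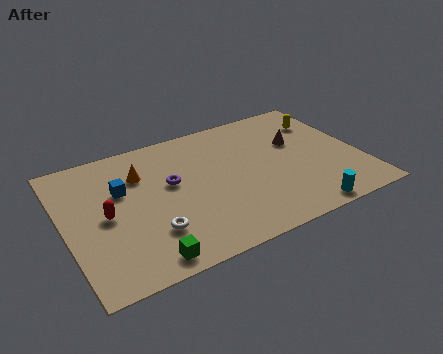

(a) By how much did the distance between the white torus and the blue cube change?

+0.5

The distance was about 2.9 in the first image and 3.4 in the second, so they moved 0.5 units further apart.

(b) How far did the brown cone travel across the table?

3.1

The brown cone was near (12.3, 2.8) before and (11.3, 5.7) after, so it travelled √(1.0² + 2.9²) ≈ 3.1 units.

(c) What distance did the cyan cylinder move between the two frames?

1.2

The cyan cylinder was near (10.3, 1.9) before and (10.8, 0.8) after, so it travelled √(0.5² + 1.1²) ≈ 1.2 units.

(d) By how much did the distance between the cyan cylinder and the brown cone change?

+2.7

The distance was about 2.2 in the first image and 4.9 in the second, so they moved 2.7 units further apart.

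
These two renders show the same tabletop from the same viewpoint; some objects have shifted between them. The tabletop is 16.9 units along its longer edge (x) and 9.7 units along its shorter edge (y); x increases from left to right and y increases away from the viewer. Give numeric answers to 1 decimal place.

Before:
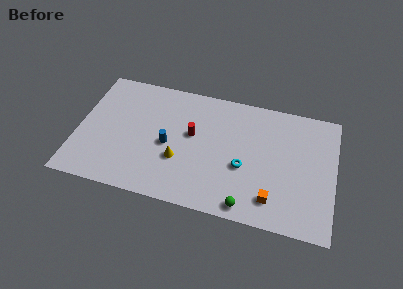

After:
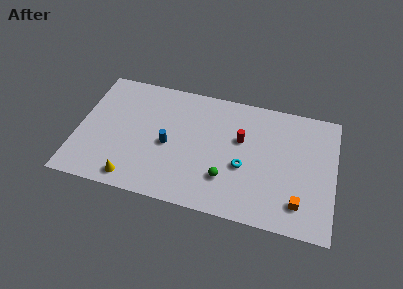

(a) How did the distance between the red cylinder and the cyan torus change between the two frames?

-1.8

Before: roughly 3.9 units apart; after: 2.1. That's 1.8 units closer together.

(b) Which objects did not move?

the cyan torus and the blue cylinder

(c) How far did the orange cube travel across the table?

1.7

The orange cube moved from about (13.0, 1.9) to (14.7, 2.0), a distance of √(1.7² + 0.1²) ≈ 1.7.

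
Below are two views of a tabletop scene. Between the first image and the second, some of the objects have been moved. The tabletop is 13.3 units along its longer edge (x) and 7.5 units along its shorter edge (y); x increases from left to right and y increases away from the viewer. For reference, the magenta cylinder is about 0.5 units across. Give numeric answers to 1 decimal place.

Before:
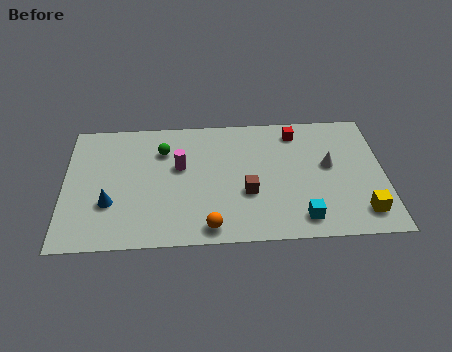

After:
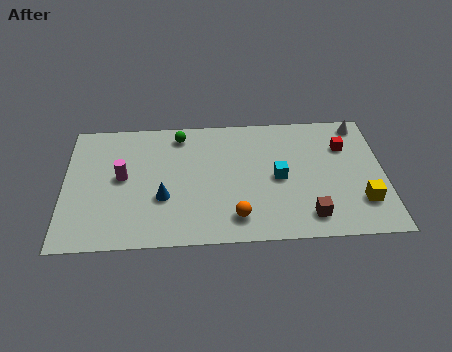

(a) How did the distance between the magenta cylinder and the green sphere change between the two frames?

+2.2

The distance was about 1.2 in the first image and 3.4 in the second, so they moved 2.2 units further apart.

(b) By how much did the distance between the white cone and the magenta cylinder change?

+4.1

They were about 6.2 units apart before and 10.3 after — 4.1 units further apart.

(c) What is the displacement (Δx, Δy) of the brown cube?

(2.5, -1.5)

The brown cube was at about (7.6, 2.8) and moved to about (10.1, 1.3).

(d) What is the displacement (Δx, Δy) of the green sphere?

(0.7, 0.9)

The green sphere was at about (4.1, 5.5) and moved to about (4.8, 6.4).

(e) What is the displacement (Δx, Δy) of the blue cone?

(2.2, 0.2)

The blue cone started near (1.9, 2.5) and ended near (4.1, 2.7).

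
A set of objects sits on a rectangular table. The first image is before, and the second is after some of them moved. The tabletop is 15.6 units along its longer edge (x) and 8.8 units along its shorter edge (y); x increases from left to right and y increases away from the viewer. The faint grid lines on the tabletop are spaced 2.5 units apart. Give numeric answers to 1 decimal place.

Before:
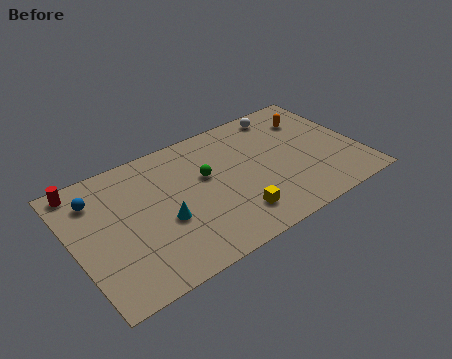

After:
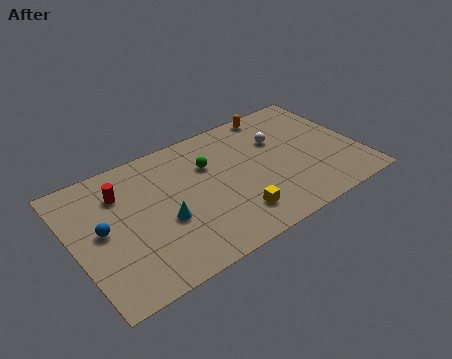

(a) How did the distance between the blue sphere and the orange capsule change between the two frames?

-1.2

Before: roughly 12.0 units apart; after: 10.8. That's 1.2 units closer together.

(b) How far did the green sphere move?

0.8

The green sphere moved from about (7.3, 5.3) to (7.6, 6.0), a distance of √(0.3² + 0.7²) ≈ 0.8.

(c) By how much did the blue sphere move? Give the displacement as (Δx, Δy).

(0.0, -2.2)

The blue sphere started near (1.5, 6.8) and ended near (1.5, 4.6).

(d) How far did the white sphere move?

1.9

The white sphere was near (12.1, 7.7) before and (11.5, 5.9) after, so it travelled √(0.6² + 1.8²) ≈ 1.9 units.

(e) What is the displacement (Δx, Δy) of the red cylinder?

(1.9, -1.4)

The red cylinder was at about (0.9, 7.9) and moved to about (2.8, 6.5).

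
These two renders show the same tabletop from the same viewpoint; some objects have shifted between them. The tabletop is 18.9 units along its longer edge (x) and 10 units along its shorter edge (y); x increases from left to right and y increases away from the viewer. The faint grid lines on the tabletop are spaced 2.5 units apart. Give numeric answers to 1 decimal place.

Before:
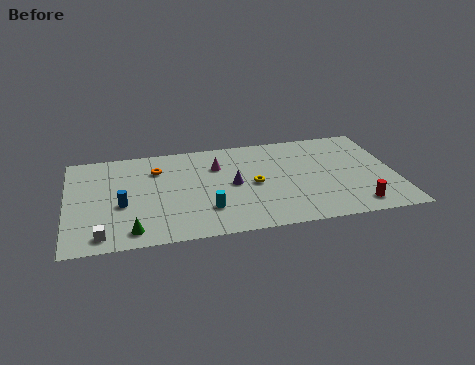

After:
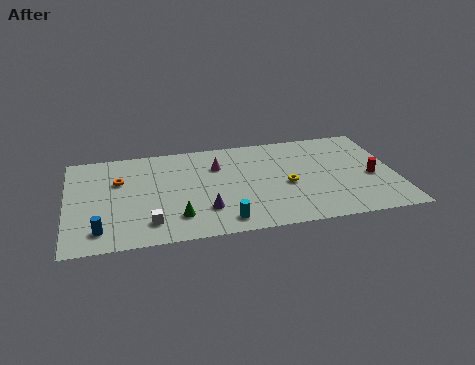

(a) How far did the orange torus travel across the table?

2.3

The orange torus was near (5.2, 7.4) before and (3.0, 6.6) after, so it travelled √(2.2² + 0.8²) ≈ 2.3 units.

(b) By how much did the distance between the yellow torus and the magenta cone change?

+1.7

They were about 3.0 units apart before and 4.7 after — 1.7 units further apart.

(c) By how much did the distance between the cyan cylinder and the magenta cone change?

+1.2

The distance was about 4.5 in the first image and 5.7 in the second, so they moved 1.2 units further apart.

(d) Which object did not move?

the magenta cone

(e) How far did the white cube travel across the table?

2.8

The white cube moved from about (1.9, 1.3) to (4.6, 2.0), a distance of √(2.7² + 0.7²) ≈ 2.8.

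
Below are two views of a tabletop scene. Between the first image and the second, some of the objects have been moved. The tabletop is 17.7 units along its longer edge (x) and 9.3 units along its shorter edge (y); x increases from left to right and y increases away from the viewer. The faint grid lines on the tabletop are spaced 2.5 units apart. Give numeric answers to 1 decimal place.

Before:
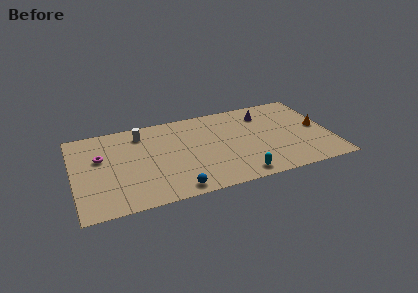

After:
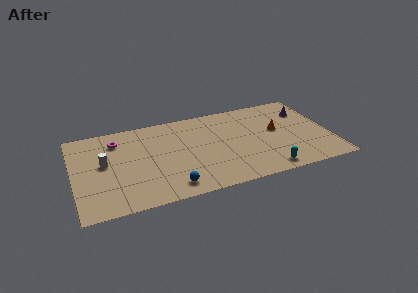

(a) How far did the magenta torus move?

1.9

The magenta torus was near (1.9, 5.8) before and (3.1, 7.3) after, so it travelled √(1.2² + 1.5²) ≈ 1.9 units.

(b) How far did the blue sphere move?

0.5

From (6.7, 1.0) to (6.4, 1.4), the blue sphere covered √(0.3² + 0.4²) ≈ 0.5 units.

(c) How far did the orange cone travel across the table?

2.8

The orange cone was near (16.9, 4.7) before and (14.1, 5.2) after, so it travelled √(2.8² + 0.5²) ≈ 2.8 units.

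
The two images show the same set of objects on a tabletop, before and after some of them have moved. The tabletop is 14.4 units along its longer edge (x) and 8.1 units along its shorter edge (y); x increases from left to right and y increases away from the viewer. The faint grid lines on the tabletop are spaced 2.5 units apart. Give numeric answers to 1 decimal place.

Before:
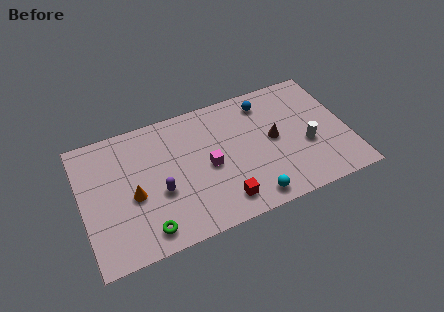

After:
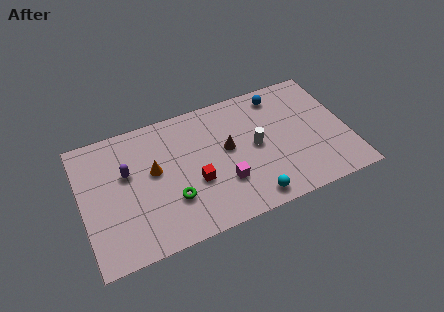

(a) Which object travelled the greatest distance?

the white cylinder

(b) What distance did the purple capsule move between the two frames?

2.4

From (4.1, 3.2) to (2.5, 5.0), the purple capsule covered √(1.6² + 1.8²) ≈ 2.4 units.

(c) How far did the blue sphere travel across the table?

0.8

From (10.2, 6.7) to (11.0, 6.9), the blue sphere covered √(0.8² + 0.2²) ≈ 0.8 units.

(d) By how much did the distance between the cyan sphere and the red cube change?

+1.9

The distance was about 1.6 in the first image and 3.5 in the second, so they moved 1.9 units further apart.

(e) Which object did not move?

the cyan sphere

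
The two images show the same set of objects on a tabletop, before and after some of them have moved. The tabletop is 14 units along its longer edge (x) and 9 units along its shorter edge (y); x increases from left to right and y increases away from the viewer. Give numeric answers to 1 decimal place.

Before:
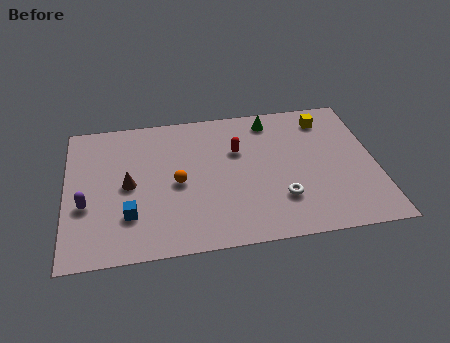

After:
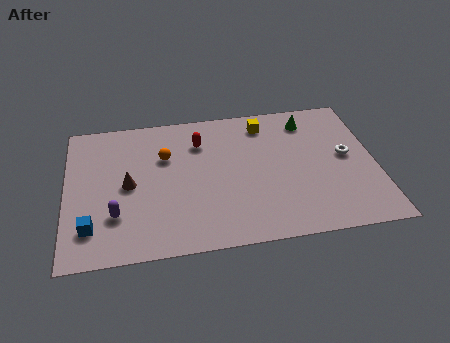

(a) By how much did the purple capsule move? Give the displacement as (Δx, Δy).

(1.3, -0.8)

The purple capsule was at about (0.9, 3.4) and moved to about (2.2, 2.6).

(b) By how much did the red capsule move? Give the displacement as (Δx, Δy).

(-1.7, 0.8)

From the two frames, the red capsule sits at roughly (7.8, 5.9) before and (6.1, 6.7) after.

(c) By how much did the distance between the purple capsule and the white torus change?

+2.0

Before: roughly 8.7 units apart; after: 10.7. That's 2.0 units further apart.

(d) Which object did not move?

the brown cone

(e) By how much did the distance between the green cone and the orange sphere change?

+1.1

Before: roughly 5.6 units apart; after: 6.7. That's 1.1 units further apart.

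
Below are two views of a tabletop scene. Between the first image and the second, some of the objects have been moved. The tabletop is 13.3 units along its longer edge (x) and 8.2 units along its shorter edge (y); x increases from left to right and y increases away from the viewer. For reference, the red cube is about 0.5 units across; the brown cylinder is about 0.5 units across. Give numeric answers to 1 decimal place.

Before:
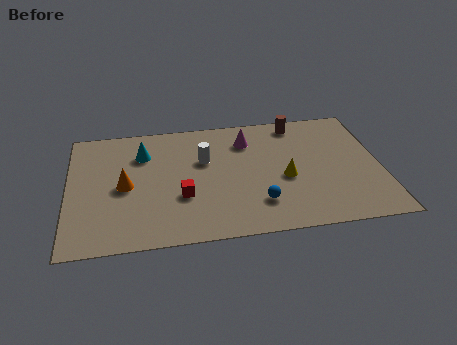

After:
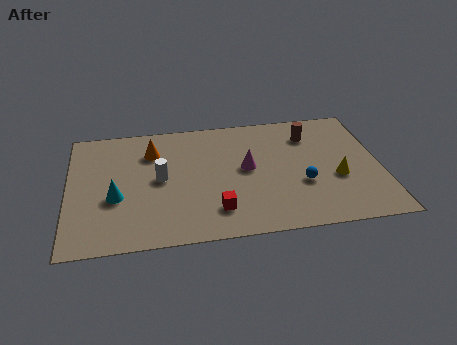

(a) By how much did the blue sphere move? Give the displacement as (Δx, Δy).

(1.9, 1.0)

The blue sphere was at about (8.0, 2.0) and moved to about (9.9, 3.0).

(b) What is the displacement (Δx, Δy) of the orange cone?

(1.2, 2.2)

The orange cone started near (2.4, 3.9) and ended near (3.6, 6.1).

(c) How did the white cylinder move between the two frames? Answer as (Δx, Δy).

(-1.9, -1.0)

From the two frames, the white cylinder sits at roughly (5.8, 5.2) before and (3.9, 4.2) after.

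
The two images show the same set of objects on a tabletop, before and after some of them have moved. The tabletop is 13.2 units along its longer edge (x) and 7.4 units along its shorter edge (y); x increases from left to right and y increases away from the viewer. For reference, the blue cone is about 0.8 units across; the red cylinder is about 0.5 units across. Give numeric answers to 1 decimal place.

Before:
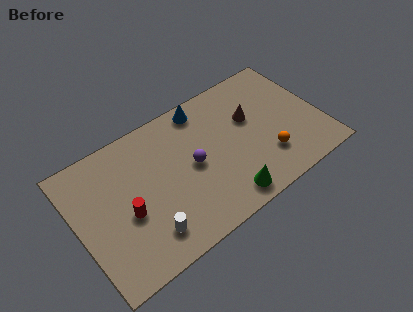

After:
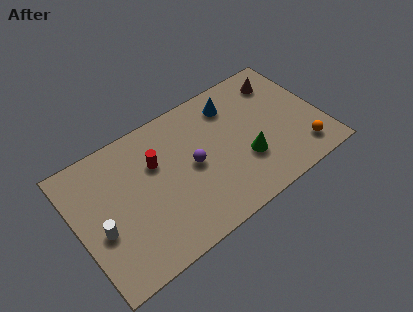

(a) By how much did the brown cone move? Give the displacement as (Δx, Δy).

(1.9, 1.3)

From the two frames, the brown cone sits at roughly (9.6, 4.6) before and (11.5, 5.9) after.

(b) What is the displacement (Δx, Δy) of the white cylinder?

(-2.2, 1.5)

The white cylinder was at about (3.3, 1.5) and moved to about (1.1, 3.0).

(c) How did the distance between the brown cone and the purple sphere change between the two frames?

+2.2

The distance was about 3.5 in the first image and 5.7 in the second, so they moved 2.2 units further apart.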